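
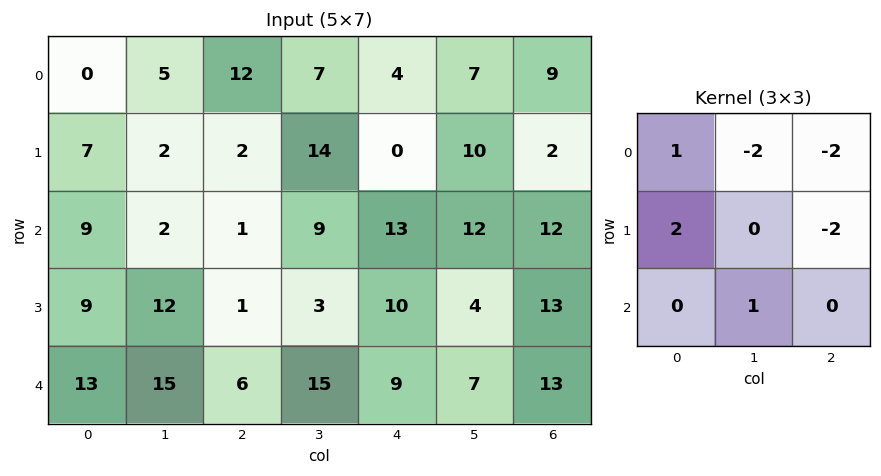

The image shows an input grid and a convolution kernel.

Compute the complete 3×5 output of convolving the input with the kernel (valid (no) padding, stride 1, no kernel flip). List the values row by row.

-22 -56 3 6 -20
27 -43 -47 -2 -18
34 6 -46 -34 -34

Output[0,0]: The receptive field on the input at this output position is [0 5 12 / 7 2 2 / 9 2 1]. Elementwise product with the kernel and sum: 0·1 + 5·-2 + 12·-2 + 7·2 + 2·-2 + 2·1.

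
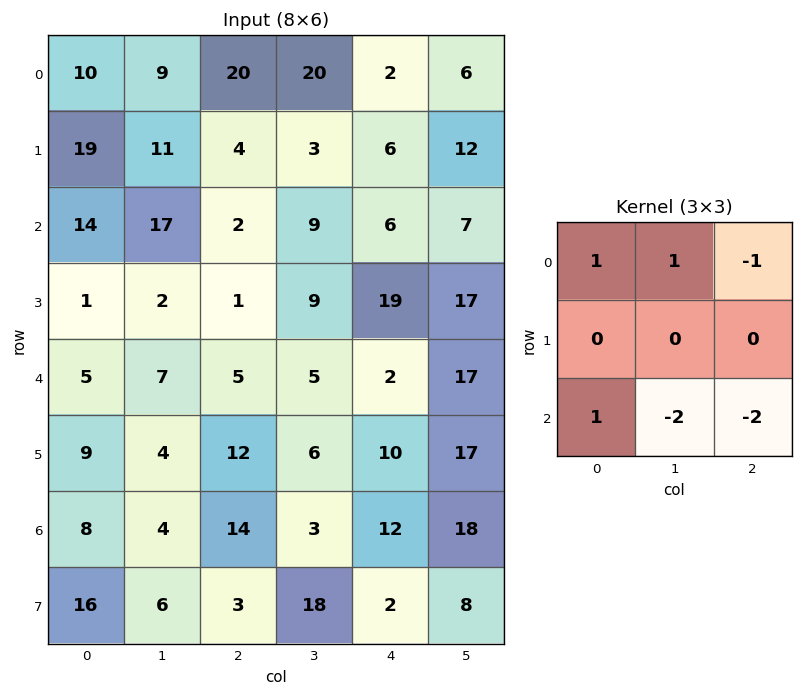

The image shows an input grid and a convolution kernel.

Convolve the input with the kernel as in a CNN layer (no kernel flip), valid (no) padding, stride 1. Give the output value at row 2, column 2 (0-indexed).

-4

The receptive field on the input at this output position is [2 9 6 / 1 9 19 / 5 5 2]. Elementwise product with the kernel and sum: 2·1 + 9·1 + 6·-1 + 5·1 + 5·-2 + 2·-2.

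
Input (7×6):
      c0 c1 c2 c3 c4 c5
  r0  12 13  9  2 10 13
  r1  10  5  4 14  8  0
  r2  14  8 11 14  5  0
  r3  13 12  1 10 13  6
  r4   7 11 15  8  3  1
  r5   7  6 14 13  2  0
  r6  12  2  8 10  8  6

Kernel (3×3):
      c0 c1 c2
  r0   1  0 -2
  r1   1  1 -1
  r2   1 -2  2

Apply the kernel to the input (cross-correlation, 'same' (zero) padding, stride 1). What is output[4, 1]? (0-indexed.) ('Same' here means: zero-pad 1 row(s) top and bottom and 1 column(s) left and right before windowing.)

37

The receptive field on the zero-padded input at this output position is [13 12 1 / 7 11 15 / 7 6 14]. Elementwise product with the kernel and sum: 13·1 + 1·-2 + 7·1 + 11·1 + 15·-1 + 7·1 + 6·-2 + 14·2.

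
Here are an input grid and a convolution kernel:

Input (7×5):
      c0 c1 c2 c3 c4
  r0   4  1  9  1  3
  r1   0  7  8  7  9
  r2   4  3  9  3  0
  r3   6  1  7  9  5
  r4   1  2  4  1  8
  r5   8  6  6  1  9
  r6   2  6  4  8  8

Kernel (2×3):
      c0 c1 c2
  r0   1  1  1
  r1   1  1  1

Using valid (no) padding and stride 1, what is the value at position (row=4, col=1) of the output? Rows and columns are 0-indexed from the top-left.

20

The receptive field on the input at this output position is [2 4 1 / 6 6 1]. Elementwise product with the kernel and sum: 2·1 + 4·1 + 1·1 + 6·1 + 6·1 + 1·1.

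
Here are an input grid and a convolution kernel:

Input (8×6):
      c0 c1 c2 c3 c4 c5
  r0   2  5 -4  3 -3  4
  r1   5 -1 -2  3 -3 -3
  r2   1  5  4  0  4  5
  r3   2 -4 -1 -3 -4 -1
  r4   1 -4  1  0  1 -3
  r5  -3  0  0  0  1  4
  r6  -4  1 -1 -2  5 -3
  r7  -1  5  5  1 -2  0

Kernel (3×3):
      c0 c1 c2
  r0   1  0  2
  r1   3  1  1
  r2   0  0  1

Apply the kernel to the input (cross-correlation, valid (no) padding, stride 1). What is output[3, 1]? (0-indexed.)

The receptive field on the input at this output position is [-4 -1 -3 / -4 1 0 / 0 0 0]. Elementwise product with the kernel and sum: -4·1 + -3·2 + -4·3 + 1·1 + 0·1 + 0·1.

-21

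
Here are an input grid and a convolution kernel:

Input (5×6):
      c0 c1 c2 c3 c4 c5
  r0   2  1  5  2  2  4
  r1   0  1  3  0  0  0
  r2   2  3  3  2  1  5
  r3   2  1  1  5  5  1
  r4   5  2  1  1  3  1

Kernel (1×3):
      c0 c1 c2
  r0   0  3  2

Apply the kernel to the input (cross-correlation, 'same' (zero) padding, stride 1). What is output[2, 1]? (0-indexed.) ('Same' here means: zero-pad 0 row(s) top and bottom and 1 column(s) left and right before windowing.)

15

The receptive field on the zero-padded input at this output position is [2 3 3]. Elementwise product with the kernel and sum: 3·3 + 3·2.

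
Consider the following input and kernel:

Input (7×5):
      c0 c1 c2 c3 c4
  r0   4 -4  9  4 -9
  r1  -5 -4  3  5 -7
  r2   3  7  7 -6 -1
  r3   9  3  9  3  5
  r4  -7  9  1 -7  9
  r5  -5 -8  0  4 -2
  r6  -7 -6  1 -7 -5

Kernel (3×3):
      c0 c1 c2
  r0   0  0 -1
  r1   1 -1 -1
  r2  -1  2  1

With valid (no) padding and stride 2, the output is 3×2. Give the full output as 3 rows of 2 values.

Output[0,0]: The receptive field on the input at this output position is [4 -4 9 / -5 -4 3 / 3 7 7]. Elementwise product with the kernel and sum: 9·-1 + -5·1 + -4·-1 + 3·-1 + 3·-1 + 7·2 + 7·1.

5 -6
16 -4
-2 -31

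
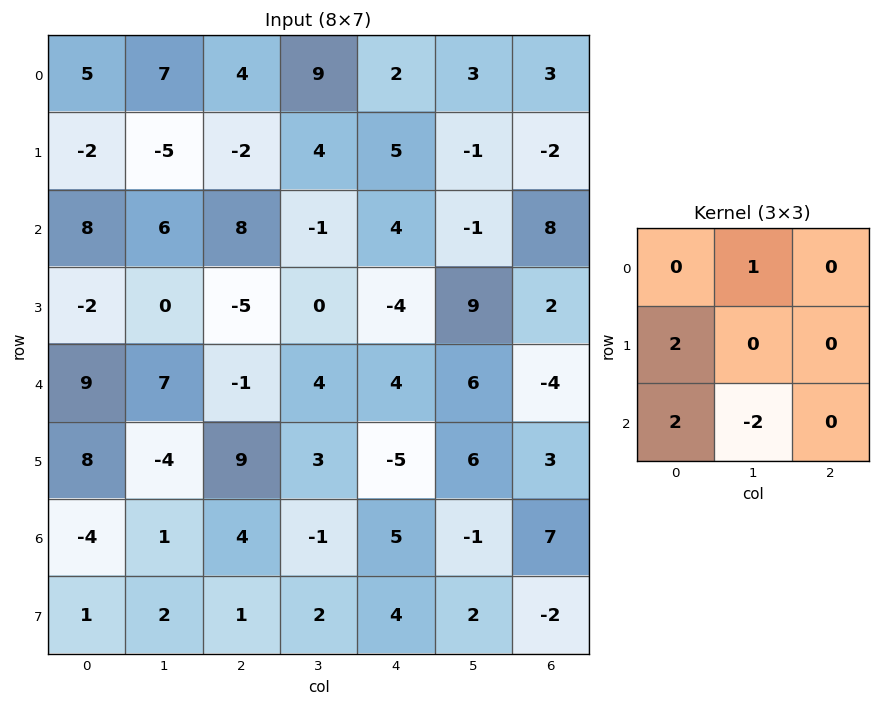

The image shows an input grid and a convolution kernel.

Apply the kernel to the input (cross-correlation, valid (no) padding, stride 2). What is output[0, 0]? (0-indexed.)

7

The receptive field on the input at this output position is [5 7 4 / -2 -5 -2 / 8 6 8]. Elementwise product with the kernel and sum: 7·1 + -2·2 + 8·2 + 6·-2.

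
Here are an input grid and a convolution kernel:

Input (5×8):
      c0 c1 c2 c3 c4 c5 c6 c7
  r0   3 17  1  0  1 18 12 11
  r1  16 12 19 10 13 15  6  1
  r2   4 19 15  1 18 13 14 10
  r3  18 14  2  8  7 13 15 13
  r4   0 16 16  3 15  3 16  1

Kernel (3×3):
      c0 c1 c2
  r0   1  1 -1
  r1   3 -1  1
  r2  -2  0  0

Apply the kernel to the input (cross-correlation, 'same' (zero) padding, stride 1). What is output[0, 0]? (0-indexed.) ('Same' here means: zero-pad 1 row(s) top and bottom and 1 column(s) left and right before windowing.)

The receptive field on the zero-padded input at this output position is [0 0 0 / 0 3 17 / 0 16 12]. Elementwise product with the kernel and sum: 0·1 + 0·1 + 0·-1 + 0·3 + 3·-1 + 17·1 + 0·-2.

14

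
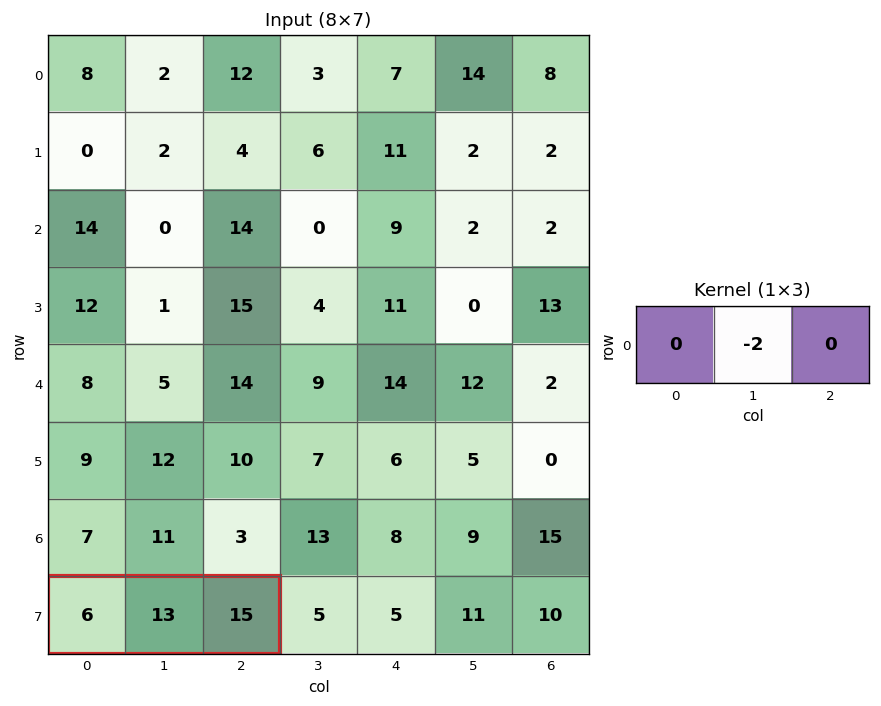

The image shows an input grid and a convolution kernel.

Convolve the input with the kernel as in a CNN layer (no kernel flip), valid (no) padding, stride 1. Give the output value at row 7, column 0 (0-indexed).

The receptive field on the input at this output position is [6 13 15]. Elementwise product with the kernel and sum: 13·-2.

-26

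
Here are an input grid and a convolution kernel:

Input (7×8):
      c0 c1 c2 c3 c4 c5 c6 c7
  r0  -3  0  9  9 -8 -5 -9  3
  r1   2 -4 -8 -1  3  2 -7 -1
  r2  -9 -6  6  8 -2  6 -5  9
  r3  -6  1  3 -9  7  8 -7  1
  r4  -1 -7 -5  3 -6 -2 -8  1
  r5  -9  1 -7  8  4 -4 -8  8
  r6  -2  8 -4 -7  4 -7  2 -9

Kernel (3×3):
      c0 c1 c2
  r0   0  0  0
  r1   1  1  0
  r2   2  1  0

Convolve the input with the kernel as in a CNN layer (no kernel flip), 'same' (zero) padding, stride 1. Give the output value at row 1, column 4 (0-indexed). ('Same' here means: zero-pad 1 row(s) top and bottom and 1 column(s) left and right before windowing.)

16

The receptive field on the zero-padded input at this output position is [9 -8 -5 / -1 3 2 / 8 -2 6]. Elementwise product with the kernel and sum: -1·1 + 3·1 + 8·2 + -2·1.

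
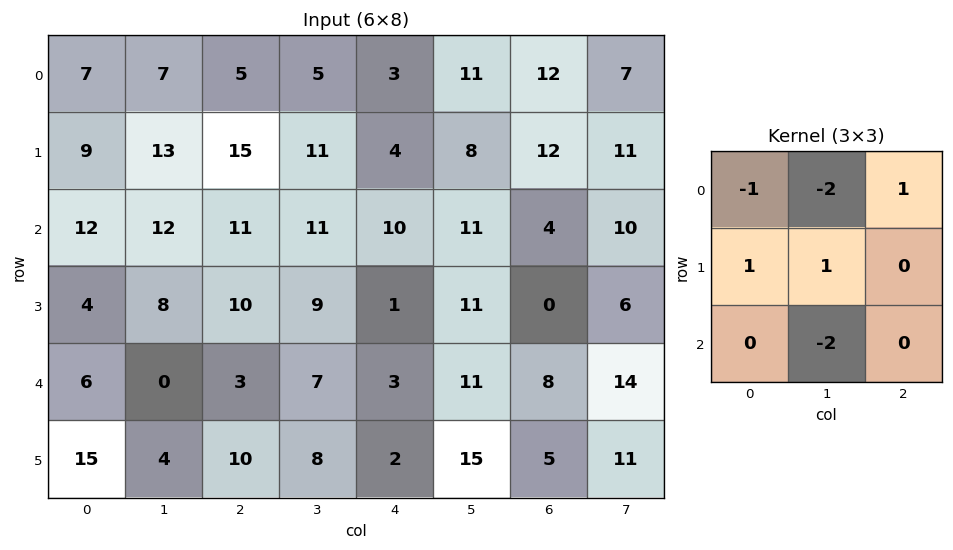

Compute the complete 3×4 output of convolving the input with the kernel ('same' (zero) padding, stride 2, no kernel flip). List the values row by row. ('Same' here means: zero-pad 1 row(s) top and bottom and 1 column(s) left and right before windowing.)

-11 -18 0 -1
-1 -29 8 -6
-24 -36 6 4

Output[0,0]: The receptive field on the zero-padded input at this output position is [0 0 0 / 0 7 7 / 0 9 13]. Elementwise product with the kernel and sum: 0·-1 + 0·-2 + 0·1 + 0·1 + 7·1 + 9·-2.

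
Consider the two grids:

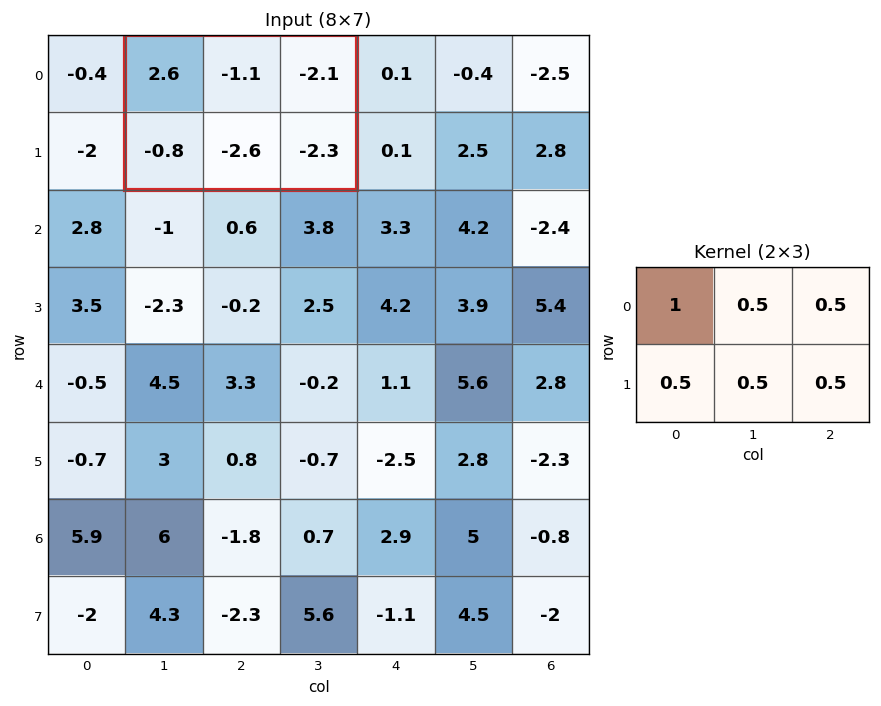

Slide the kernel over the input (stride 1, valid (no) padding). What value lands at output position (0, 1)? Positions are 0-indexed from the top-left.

-1.85

The receptive field on the input at this output position is [2.6 -1.1 -2.1 / -0.8 -2.6 -2.3]. Elementwise product with the kernel and sum: 2.6·1 + -1.1·0.5 + -2.1·0.5 + -0.8·0.5 + -2.6·0.5 + -2.3·0.5.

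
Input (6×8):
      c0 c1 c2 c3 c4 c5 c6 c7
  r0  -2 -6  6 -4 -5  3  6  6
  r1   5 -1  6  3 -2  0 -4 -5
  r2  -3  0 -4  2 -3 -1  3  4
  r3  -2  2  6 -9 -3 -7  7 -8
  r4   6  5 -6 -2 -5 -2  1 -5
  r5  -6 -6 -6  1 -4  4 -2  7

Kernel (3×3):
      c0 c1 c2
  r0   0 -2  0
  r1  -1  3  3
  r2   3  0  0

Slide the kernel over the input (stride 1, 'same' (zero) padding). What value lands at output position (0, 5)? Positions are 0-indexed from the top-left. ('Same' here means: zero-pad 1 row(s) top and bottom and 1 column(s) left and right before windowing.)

The receptive field on the zero-padded input at this output position is [0 0 0 / -5 3 6 / -2 0 -4]. Elementwise product with the kernel and sum: 0·-2 + -5·-1 + 3·3 + 6·3 + -2·3.

26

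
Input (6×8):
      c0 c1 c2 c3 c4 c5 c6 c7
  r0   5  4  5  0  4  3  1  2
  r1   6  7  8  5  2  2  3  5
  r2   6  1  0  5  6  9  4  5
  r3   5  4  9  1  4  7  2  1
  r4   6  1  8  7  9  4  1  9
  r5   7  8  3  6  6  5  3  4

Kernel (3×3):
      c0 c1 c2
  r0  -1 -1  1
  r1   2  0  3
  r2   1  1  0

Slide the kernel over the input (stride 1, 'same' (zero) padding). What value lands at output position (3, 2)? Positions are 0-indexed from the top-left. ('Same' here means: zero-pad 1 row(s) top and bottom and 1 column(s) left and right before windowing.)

The receptive field on the zero-padded input at this output position is [1 0 5 / 4 9 1 / 1 8 7]. Elementwise product with the kernel and sum: 1·-1 + 0·-1 + 5·1 + 4·2 + 1·3 + 1·1 + 8·1.

24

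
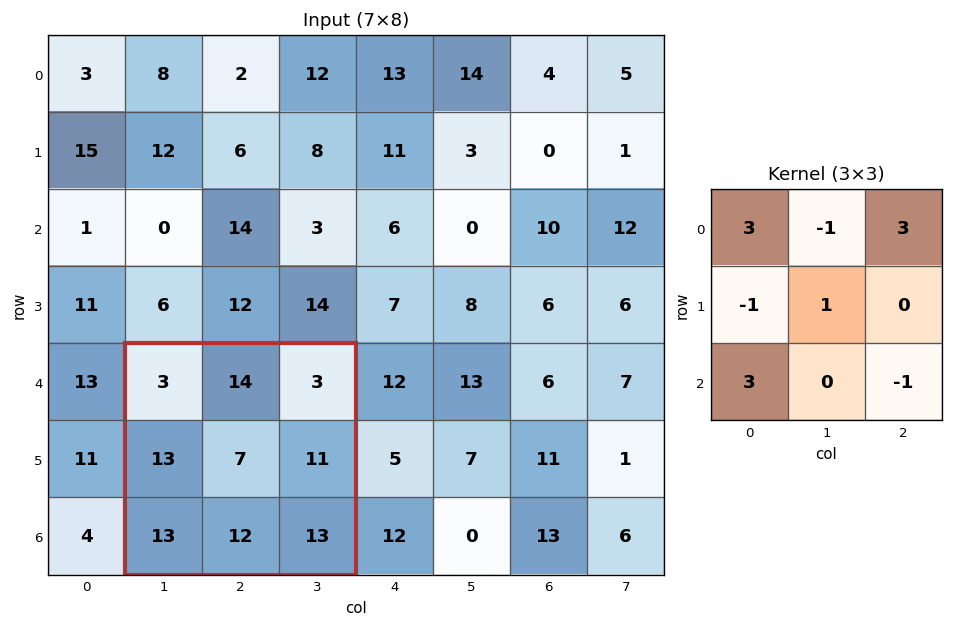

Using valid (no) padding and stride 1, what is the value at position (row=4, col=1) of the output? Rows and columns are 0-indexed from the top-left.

The receptive field on the input at this output position is [3 14 3 / 13 7 11 / 13 12 13]. Elementwise product with the kernel and sum: 3·3 + 14·-1 + 3·3 + 13·-1 + 7·1 + 13·3 + 13·-1.

24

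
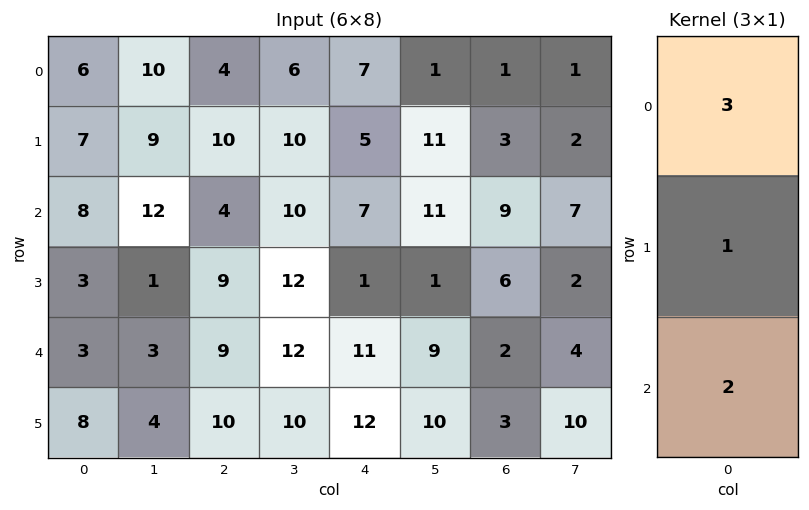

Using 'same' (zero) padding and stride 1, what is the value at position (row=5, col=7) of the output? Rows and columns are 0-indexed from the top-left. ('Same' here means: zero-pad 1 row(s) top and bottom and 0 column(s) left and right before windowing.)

The receptive field on the zero-padded input at this output position is [4 / 10 / 0]. Elementwise product with the kernel and sum: 4·3 + 10·1 + 0·2.

22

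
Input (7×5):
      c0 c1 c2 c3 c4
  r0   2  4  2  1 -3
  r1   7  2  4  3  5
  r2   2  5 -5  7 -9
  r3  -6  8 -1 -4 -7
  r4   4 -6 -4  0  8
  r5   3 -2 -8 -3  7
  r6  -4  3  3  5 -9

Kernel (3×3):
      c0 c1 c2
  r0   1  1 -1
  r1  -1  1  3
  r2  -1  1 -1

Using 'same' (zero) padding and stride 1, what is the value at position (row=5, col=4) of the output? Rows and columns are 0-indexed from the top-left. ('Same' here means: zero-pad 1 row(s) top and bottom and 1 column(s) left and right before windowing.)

4

The receptive field on the zero-padded input at this output position is [0 8 0 / -3 7 0 / 5 -9 0]. Elementwise product with the kernel and sum: 0·1 + 8·1 + 0·-1 + -3·-1 + 7·1 + 0·3 + 5·-1 + -9·1 + 0·-1.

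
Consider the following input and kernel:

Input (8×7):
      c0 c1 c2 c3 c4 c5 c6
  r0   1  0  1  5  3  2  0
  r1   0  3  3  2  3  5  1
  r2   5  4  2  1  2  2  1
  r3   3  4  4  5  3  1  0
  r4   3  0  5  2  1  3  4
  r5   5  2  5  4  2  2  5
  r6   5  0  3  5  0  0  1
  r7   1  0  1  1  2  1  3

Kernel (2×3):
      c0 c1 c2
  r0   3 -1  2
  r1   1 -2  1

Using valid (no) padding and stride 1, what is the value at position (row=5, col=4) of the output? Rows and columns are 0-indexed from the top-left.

The receptive field on the input at this output position is [2 2 5 / 0 0 1]. Elementwise product with the kernel and sum: 2·3 + 2·-1 + 5·2 + 0·1 + 0·-2 + 1·1.

15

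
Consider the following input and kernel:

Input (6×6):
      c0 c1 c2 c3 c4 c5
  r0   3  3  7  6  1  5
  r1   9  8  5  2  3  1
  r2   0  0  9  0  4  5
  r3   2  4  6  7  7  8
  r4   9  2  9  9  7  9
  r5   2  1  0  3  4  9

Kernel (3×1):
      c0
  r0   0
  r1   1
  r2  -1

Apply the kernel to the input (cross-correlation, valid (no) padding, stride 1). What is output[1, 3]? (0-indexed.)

The receptive field on the input at this output position is [2 / 0 / 7]. Elementwise product with the kernel and sum: 0·1 + 7·-1.

-7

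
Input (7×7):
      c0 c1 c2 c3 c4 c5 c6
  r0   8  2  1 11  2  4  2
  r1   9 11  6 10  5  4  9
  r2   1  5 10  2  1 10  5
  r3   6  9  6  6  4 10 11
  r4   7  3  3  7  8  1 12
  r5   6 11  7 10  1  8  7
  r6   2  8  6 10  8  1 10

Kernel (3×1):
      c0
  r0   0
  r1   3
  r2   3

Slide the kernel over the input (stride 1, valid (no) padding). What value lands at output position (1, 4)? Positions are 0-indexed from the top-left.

15

The receptive field on the input at this output position is [5 / 1 / 4]. Elementwise product with the kernel and sum: 1·3 + 4·3.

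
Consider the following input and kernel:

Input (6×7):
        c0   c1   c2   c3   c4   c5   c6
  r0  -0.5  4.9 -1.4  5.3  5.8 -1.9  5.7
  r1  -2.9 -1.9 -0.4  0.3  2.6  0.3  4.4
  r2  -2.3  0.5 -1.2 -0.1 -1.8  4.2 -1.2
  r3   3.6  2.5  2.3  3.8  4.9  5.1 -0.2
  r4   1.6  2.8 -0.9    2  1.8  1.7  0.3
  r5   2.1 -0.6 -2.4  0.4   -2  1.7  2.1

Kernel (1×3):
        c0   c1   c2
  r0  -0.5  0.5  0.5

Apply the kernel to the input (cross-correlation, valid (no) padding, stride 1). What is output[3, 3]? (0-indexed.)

The receptive field on the input at this output position is [3.8 4.9 5.1]. Elementwise product with the kernel and sum: 3.8·-0.5 + 4.9·0.5 + 5.1·0.5.

3.1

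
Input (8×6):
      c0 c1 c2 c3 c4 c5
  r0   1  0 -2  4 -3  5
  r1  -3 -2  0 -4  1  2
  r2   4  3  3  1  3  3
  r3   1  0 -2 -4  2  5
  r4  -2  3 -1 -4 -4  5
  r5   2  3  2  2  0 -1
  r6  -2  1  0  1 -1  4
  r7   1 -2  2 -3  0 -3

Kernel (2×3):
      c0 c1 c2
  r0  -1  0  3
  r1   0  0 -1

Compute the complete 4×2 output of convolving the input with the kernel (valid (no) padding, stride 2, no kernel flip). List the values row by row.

Output[0,0]: The receptive field on the input at this output position is [1 0 -2 / -3 -2 0]. Elementwise product with the kernel and sum: 1·-1 + -2·3 + 0·-1.
Output[0,1]: The receptive field on the input at this output position is [-2 4 -3 / 0 -4 1]. Elementwise product with the kernel and sum: -2·-1 + -3·3 + 1·-1.

-7 -8
7 4
-3 -11
0 -3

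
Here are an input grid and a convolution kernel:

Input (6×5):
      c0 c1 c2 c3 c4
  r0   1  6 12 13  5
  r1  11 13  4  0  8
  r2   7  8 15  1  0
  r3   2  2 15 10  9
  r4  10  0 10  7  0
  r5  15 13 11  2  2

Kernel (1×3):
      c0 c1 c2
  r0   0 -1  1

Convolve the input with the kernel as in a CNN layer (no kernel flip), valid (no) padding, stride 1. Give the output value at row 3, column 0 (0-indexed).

13

The receptive field on the input at this output position is [2 2 15]. Elementwise product with the kernel and sum: 2·-1 + 15·1.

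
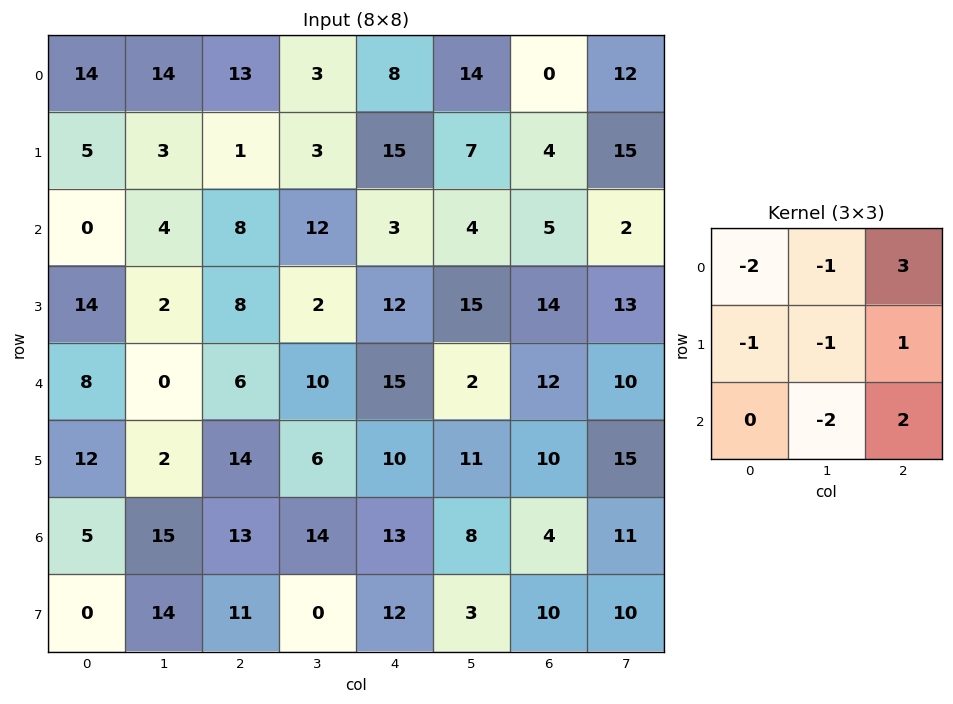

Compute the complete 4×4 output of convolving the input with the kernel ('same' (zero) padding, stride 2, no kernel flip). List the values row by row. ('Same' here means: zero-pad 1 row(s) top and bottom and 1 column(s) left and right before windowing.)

-4 -20 -13 20
-16 -10 -5 18
-36 -18 8 1
32 -36 -26 12

Output[0,0]: The receptive field on the zero-padded input at this output position is [0 0 0 / 0 14 14 / 0 5 3]. Elementwise product with the kernel and sum: 0·-2 + 0·-1 + 0·3 + 0·-1 + 14·-1 + 14·1 + 5·-2 + 3·2.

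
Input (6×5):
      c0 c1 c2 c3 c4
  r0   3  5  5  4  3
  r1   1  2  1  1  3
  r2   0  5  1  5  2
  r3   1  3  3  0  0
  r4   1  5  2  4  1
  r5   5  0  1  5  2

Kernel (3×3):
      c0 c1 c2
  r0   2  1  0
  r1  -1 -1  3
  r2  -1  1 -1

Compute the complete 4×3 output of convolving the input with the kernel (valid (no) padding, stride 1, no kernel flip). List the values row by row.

15 6 23
1 14 0
12 -2 5
-1 10 5

Output[0,0]: The receptive field on the input at this output position is [3 5 5 / 1 2 1 / 0 5 1]. Elementwise product with the kernel and sum: 3·2 + 5·1 + 1·-1 + 2·-1 + 1·3 + 0·-1 + 5·1 + 1·-1.
Output[0,1]: The receptive field on the input at this output position is [5 5 4 / 2 1 1 / 5 1 5]. Elementwise product with the kernel and sum: 5·2 + 5·1 + 2·-1 + 1·-1 + 1·3 + 5·-1 + 1·1 + 5·-1.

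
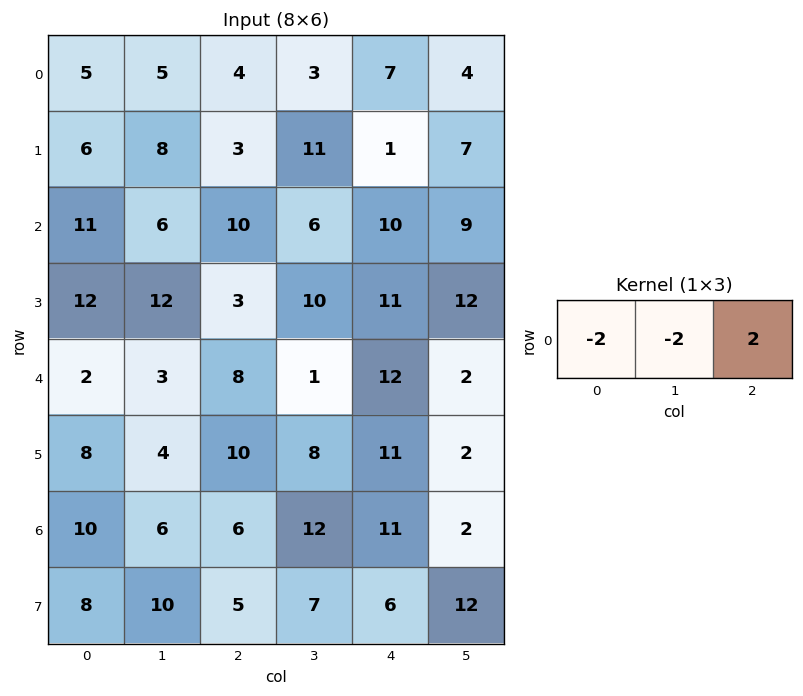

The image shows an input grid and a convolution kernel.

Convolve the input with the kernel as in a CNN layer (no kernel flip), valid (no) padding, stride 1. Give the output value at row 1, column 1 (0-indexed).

0

The receptive field on the input at this output position is [8 3 11]. Elementwise product with the kernel and sum: 8·-2 + 3·-2 + 11·2.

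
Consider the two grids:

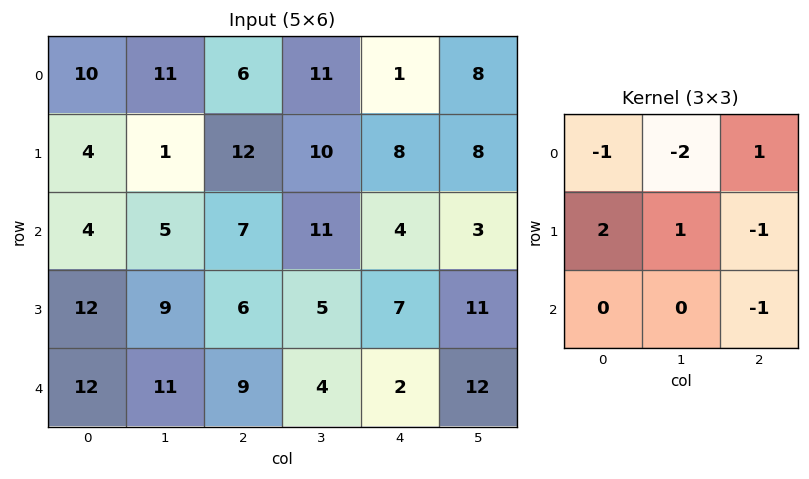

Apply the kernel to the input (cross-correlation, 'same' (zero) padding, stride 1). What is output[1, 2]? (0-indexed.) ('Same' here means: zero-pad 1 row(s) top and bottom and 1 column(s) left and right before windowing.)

-19

The receptive field on the zero-padded input at this output position is [11 6 11 / 1 12 10 / 5 7 11]. Elementwise product with the kernel and sum: 11·-1 + 6·-2 + 11·1 + 1·2 + 12·1 + 10·-1 + 11·-1.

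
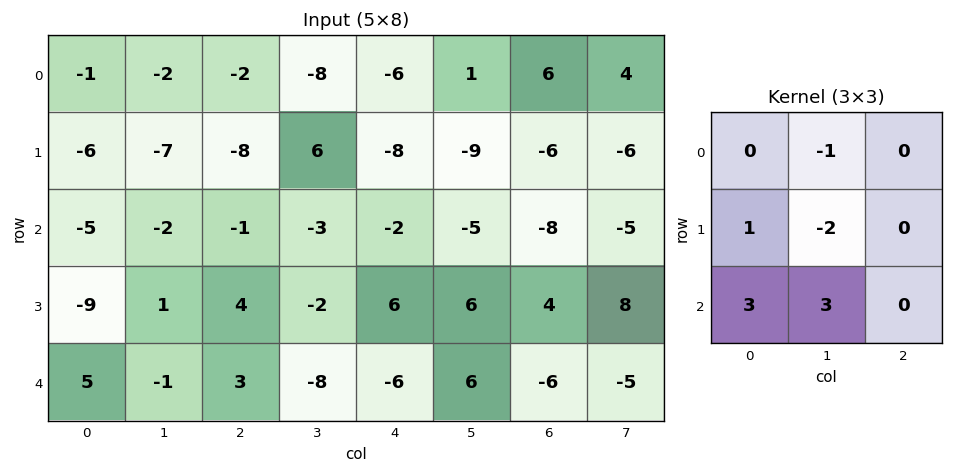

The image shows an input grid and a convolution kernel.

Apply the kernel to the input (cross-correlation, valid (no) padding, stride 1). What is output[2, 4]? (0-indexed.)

The receptive field on the input at this output position is [-2 -5 -8 / 6 6 4 / -6 6 -6]. Elementwise product with the kernel and sum: -5·-1 + 6·1 + 6·-2 + -6·3 + 6·3.

-1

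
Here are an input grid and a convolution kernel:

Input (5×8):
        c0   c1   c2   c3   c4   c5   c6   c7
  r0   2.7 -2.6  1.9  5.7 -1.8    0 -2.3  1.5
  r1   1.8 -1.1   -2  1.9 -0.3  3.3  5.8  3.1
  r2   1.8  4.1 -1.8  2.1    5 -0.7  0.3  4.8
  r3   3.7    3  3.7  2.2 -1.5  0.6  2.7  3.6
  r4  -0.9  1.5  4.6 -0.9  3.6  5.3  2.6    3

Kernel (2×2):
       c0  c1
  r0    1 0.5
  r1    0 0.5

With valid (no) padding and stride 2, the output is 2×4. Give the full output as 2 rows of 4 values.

Output[0,0]: The receptive field on the input at this output position is [2.7 -2.6 / 1.8 -1.1]. Elementwise product with the kernel and sum: 2.7·1 + -2.6·0.5 + -1.1·0.5.

0.85 5.7 -0.15 0
5.35 0.35 4.95 4.5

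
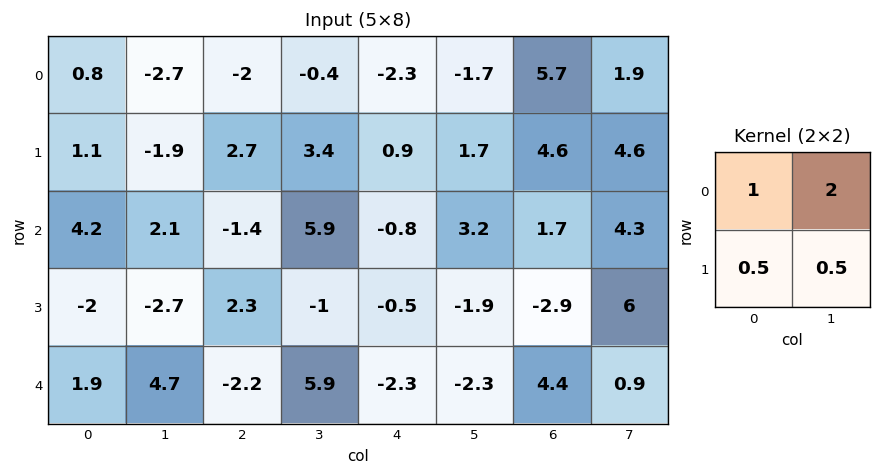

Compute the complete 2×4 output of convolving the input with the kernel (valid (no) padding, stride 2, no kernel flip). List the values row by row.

-5 0.25 -4.4 14.1
6.05 11.05 4.4 11.85

Output[0,0]: The receptive field on the input at this output position is [0.8 -2.7 / 1.1 -1.9]. Elementwise product with the kernel and sum: 0.8·1 + -2.7·2 + 1.1·0.5 + -1.9·0.5.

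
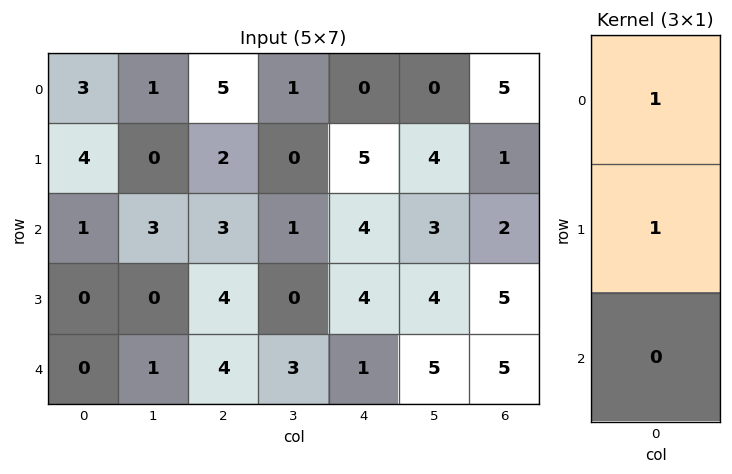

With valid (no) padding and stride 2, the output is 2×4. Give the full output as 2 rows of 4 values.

Output[0,0]: The receptive field on the input at this output position is [3 / 4 / 1]. Elementwise product with the kernel and sum: 3·1 + 4·1.

7 7 5 6
1 7 8 7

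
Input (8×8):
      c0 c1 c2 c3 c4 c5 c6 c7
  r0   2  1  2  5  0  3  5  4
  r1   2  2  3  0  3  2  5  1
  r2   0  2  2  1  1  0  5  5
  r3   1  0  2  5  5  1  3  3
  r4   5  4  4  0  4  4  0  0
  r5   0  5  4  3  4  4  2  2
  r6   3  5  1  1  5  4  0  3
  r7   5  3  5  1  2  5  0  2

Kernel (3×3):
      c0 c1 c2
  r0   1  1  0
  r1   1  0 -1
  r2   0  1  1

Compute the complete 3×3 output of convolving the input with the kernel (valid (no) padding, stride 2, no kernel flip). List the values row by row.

6 9 6
9 4 7
11 10 14

Output[0,0]: The receptive field on the input at this output position is [2 1 2 / 2 2 3 / 0 2 2]. Elementwise product with the kernel and sum: 2·1 + 1·1 + 2·1 + 3·-1 + 2·1 + 2·1.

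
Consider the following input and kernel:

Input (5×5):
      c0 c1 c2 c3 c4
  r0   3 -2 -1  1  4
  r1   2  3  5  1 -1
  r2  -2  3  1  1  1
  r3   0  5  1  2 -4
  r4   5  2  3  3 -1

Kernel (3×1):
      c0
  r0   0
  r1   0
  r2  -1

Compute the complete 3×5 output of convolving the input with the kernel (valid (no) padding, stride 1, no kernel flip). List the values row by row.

Output[0,0]: The receptive field on the input at this output position is [3 / 2 / -2]. Elementwise product with the kernel and sum: -2·-1.
Output[0,1]: The receptive field on the input at this output position is [-2 / 3 / 3]. Elementwise product with the kernel and sum: 3·-1.

2 -3 -1 -1 -1
0 -5 -1 -2 4
-5 -2 -3 -3 1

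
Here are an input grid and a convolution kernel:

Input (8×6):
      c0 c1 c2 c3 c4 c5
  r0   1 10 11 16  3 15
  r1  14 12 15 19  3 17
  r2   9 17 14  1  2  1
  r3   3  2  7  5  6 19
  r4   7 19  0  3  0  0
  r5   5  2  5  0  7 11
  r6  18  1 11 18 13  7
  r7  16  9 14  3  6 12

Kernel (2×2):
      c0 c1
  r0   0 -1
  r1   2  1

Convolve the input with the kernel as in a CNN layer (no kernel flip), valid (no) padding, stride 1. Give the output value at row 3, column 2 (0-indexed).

-2

The receptive field on the input at this output position is [7 5 / 0 3]. Elementwise product with the kernel and sum: 5·-1 + 0·2 + 3·1.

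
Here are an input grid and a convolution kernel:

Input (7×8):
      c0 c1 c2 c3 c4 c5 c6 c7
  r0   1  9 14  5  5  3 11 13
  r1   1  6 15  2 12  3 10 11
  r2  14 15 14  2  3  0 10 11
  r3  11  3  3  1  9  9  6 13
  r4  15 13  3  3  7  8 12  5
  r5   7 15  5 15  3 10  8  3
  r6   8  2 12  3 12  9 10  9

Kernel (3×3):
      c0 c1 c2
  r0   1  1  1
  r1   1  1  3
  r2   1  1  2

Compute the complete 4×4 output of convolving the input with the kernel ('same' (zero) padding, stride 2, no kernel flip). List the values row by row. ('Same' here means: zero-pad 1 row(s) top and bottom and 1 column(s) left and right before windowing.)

41 63 39 88
83 66 50 108
105 82 91 87
36 58 70 67

Output[0,0]: The receptive field on the zero-padded input at this output position is [0 0 0 / 0 1 9 / 0 1 6]. Elementwise product with the kernel and sum: 0·1 + 0·1 + 0·1 + 0·1 + 1·1 + 9·3 + 0·1 + 1·1 + 6·2.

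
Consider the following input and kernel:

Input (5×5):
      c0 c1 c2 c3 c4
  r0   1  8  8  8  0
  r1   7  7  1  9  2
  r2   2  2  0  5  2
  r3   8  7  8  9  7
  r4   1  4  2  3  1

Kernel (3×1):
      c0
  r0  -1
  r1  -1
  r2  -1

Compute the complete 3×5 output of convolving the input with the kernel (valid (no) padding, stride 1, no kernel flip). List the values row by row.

-10 -17 -9 -22 -4
-17 -16 -9 -23 -11
-11 -13 -10 -17 -10

Output[0,0]: The receptive field on the input at this output position is [1 / 7 / 2]. Elementwise product with the kernel and sum: 1·-1 + 7·-1 + 2·-1.
Output[0,1]: The receptive field on the input at this output position is [8 / 7 / 2]. Elementwise product with the kernel and sum: 8·-1 + 7·-1 + 2·-1.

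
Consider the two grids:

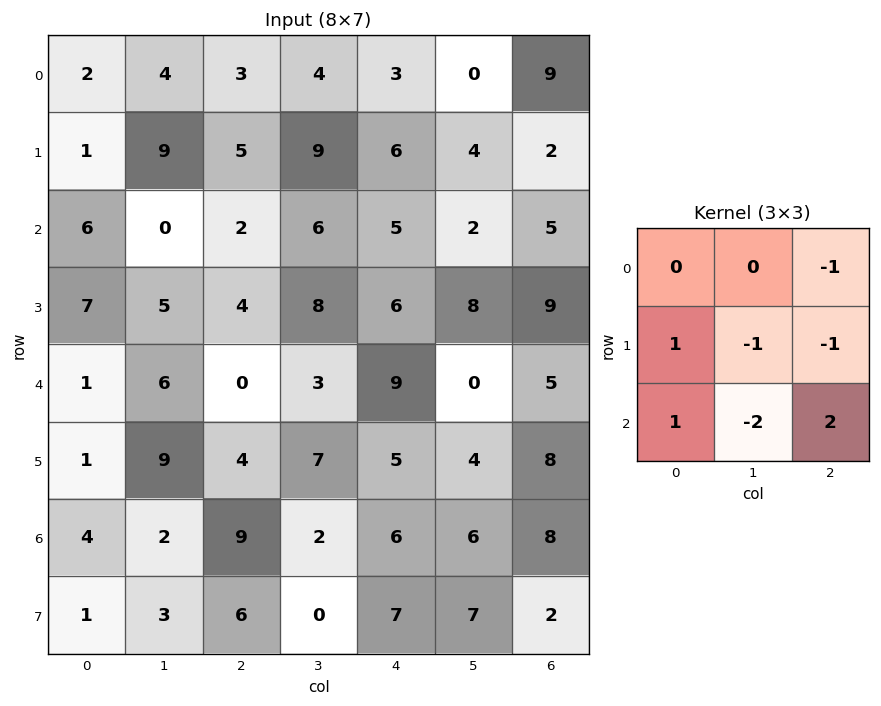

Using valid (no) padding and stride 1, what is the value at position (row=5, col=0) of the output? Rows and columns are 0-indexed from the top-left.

The receptive field on the input at this output position is [1 9 4 / 4 2 9 / 1 3 6]. Elementwise product with the kernel and sum: 4·-1 + 4·1 + 2·-1 + 9·-1 + 1·1 + 3·-2 + 6·2.

-4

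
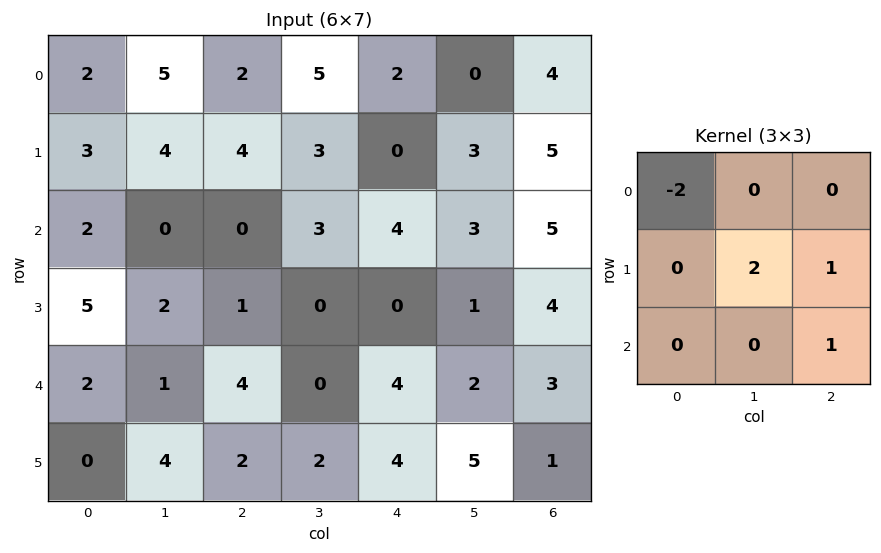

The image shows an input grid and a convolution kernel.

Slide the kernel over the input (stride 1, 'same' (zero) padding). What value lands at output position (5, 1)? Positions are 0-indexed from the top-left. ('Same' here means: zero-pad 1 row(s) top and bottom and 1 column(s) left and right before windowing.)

6

The receptive field on the zero-padded input at this output position is [2 1 4 / 0 4 2 / 0 0 0]. Elementwise product with the kernel and sum: 2·-2 + 4·2 + 2·1 + 0·1.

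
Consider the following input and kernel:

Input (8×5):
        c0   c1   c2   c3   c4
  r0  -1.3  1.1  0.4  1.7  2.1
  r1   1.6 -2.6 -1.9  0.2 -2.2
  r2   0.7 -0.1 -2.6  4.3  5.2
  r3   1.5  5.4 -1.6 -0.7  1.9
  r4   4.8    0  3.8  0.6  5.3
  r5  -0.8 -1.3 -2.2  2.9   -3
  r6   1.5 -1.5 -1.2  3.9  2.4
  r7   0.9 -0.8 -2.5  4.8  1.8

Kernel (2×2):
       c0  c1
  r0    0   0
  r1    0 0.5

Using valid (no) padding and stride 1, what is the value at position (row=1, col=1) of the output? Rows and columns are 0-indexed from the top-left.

-1.3

The receptive field on the input at this output position is [-2.6 -1.9 / -0.1 -2.6]. Elementwise product with the kernel and sum: -2.6·0.5.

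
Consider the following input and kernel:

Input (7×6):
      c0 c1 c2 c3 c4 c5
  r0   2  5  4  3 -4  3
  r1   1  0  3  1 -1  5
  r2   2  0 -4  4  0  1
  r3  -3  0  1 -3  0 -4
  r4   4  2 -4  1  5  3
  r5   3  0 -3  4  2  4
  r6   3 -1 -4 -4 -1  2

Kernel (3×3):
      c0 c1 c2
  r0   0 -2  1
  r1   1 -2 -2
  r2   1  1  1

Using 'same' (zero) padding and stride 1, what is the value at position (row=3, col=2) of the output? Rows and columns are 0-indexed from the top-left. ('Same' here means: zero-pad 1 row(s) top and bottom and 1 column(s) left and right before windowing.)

15

The receptive field on the zero-padded input at this output position is [0 -4 4 / 0 1 -3 / 2 -4 1]. Elementwise product with the kernel and sum: -4·-2 + 4·1 + 0·1 + 1·-2 + -3·-2 + 2·1 + -4·1 + 1·1.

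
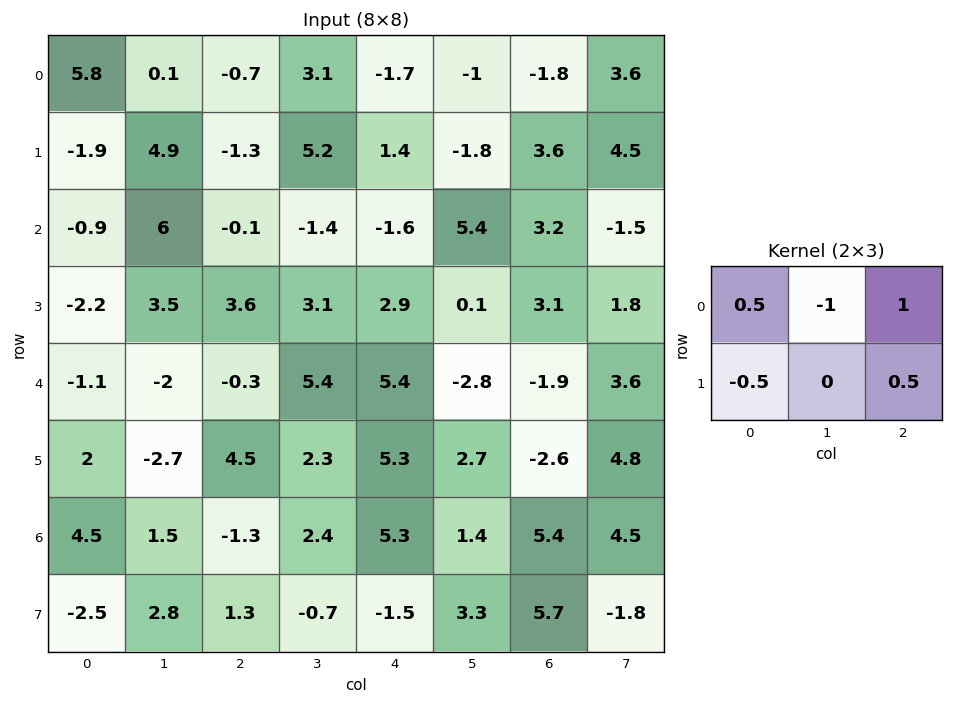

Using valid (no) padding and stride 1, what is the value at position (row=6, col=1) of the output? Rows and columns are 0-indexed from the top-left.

The receptive field on the input at this output position is [1.5 -1.3 2.4 / 2.8 1.3 -0.7]. Elementwise product with the kernel and sum: 1.5·0.5 + -1.3·-1 + 2.4·1 + 2.8·-0.5 + -0.7·0.5.

2.7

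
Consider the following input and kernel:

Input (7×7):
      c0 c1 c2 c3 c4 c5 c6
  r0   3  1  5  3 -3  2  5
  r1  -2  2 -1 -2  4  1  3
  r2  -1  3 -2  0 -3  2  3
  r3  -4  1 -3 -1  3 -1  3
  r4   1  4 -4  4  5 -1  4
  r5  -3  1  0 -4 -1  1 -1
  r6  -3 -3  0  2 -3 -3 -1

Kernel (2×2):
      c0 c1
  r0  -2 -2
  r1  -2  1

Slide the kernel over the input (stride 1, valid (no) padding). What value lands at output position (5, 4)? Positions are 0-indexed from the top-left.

The receptive field on the input at this output position is [-1 1 / -3 -3]. Elementwise product with the kernel and sum: -1·-2 + 1·-2 + -3·-2 + -3·1.

3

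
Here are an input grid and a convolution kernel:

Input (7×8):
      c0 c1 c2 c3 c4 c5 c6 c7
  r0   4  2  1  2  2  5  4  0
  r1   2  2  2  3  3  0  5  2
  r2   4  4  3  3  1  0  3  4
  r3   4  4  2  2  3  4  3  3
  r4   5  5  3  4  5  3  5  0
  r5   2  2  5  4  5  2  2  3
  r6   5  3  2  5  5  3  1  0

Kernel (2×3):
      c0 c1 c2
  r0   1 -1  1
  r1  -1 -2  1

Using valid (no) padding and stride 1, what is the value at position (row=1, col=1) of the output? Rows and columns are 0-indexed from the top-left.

-4

The receptive field on the input at this output position is [2 2 3 / 4 3 3]. Elementwise product with the kernel and sum: 2·1 + 2·-1 + 3·1 + 4·-1 + 3·-2 + 3·1.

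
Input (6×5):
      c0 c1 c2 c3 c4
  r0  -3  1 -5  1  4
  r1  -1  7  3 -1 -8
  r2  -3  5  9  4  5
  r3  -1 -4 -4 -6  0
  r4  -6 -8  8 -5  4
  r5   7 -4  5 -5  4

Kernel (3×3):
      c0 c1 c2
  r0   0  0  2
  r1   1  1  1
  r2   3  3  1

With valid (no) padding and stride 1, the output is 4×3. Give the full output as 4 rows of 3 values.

14 57 46
-2 -14 -28
-25 -11 13
0 -19 11

Output[0,0]: The receptive field on the input at this output position is [-3 1 -5 / -1 7 3 / -3 5 9]. Elementwise product with the kernel and sum: -5·2 + -1·1 + 7·1 + 3·1 + -3·3 + 5·3 + 9·1.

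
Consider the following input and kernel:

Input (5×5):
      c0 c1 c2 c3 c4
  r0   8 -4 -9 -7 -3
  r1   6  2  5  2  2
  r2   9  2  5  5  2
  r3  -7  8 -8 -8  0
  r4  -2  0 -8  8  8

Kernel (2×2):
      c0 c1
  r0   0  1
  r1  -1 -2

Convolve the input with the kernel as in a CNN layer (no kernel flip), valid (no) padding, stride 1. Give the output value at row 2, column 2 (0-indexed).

29

The receptive field on the input at this output position is [5 5 / -8 -8]. Elementwise product with the kernel and sum: 5·1 + -8·-1 + -8·-2.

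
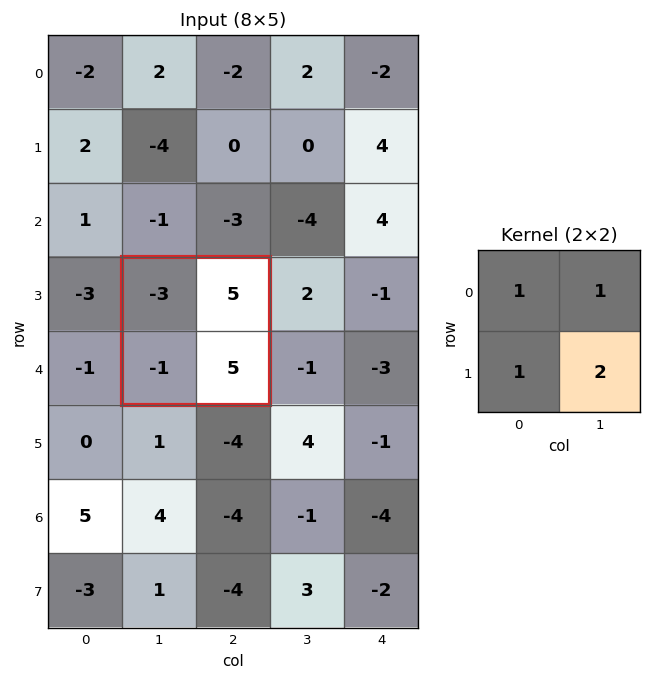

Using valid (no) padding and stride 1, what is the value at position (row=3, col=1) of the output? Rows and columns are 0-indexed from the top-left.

The receptive field on the input at this output position is [-3 5 / -1 5]. Elementwise product with the kernel and sum: -3·1 + 5·1 + -1·1 + 5·2.

11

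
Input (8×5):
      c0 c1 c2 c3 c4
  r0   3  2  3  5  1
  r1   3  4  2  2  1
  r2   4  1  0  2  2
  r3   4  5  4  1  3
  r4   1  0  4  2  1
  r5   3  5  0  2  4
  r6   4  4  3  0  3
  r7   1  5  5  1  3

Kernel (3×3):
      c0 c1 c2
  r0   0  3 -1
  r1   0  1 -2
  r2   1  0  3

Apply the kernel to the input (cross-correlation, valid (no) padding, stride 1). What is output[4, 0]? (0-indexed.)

The receptive field on the input at this output position is [1 0 4 / 3 5 0 / 4 4 3]. Elementwise product with the kernel and sum: 0·3 + 4·-1 + 5·1 + 0·-2 + 4·1 + 3·3.

14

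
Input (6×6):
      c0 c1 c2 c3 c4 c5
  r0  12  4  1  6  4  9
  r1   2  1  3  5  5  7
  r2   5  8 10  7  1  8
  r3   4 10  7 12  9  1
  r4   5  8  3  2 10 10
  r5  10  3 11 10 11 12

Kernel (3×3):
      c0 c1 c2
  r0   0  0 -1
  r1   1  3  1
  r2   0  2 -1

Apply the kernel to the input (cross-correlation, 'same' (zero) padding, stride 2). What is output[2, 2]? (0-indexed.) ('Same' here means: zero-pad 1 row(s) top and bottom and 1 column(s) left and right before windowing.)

51

The receptive field on the zero-padded input at this output position is [12 9 1 / 2 10 10 / 10 11 12]. Elementwise product with the kernel and sum: 1·-1 + 2·1 + 10·3 + 10·1 + 11·2 + 12·-1.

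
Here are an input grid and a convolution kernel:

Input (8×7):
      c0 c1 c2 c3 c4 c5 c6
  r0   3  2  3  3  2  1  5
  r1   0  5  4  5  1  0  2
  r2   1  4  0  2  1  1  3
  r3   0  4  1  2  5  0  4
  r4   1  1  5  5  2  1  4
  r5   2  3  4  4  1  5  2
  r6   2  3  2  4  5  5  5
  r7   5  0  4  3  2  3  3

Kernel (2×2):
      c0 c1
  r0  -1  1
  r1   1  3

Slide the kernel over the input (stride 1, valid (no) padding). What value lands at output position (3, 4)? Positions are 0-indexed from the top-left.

0

The receptive field on the input at this output position is [5 0 / 2 1]. Elementwise product with the kernel and sum: 5·-1 + 0·1 + 2·1 + 1·3.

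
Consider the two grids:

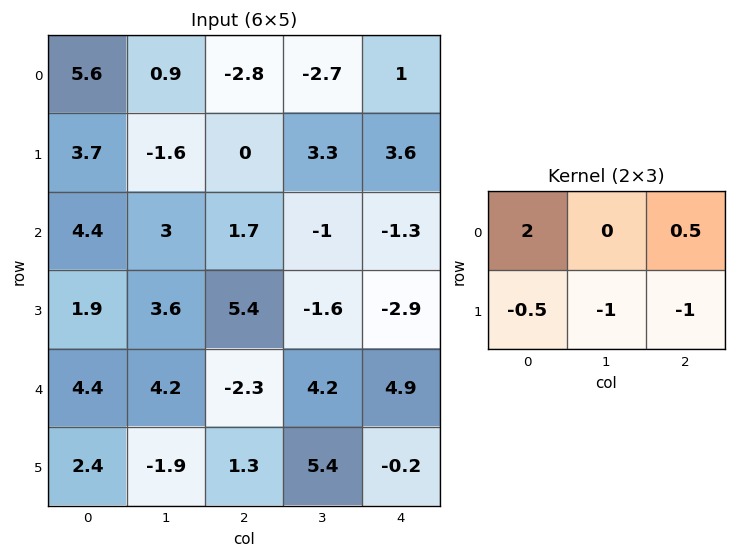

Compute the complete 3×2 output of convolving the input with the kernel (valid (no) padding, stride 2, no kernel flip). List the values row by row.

9.55 -12
-0.3 4.55
7.05 -8

Output[0,0]: The receptive field on the input at this output position is [5.6 0.9 -2.8 / 3.7 -1.6 0]. Elementwise product with the kernel and sum: 5.6·2 + -2.8·0.5 + 3.7·-0.5 + -1.6·-1 + 0·-1.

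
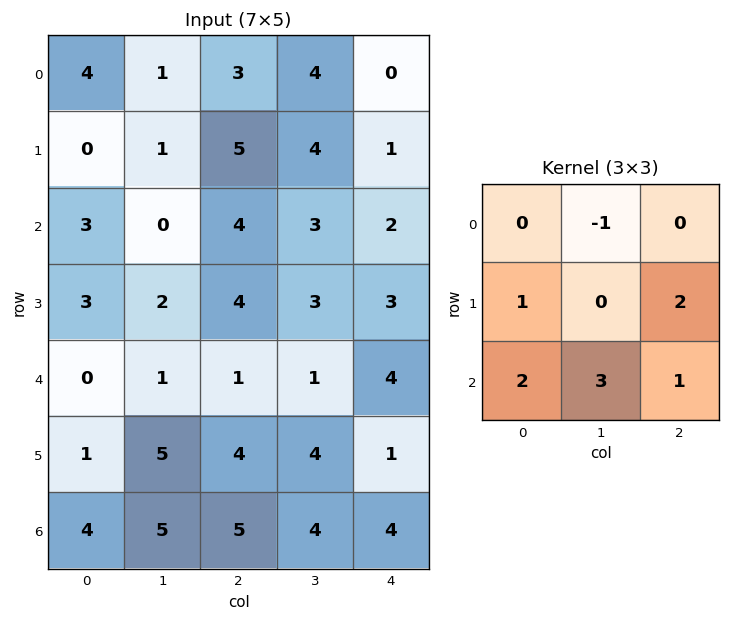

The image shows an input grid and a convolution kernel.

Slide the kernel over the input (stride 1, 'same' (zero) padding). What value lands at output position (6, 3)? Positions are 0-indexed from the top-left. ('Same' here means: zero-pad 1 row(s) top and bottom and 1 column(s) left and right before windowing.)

The receptive field on the zero-padded input at this output position is [4 4 1 / 5 4 4 / 0 0 0]. Elementwise product with the kernel and sum: 4·-1 + 5·1 + 4·2 + 0·2 + 0·3 + 0·1.

9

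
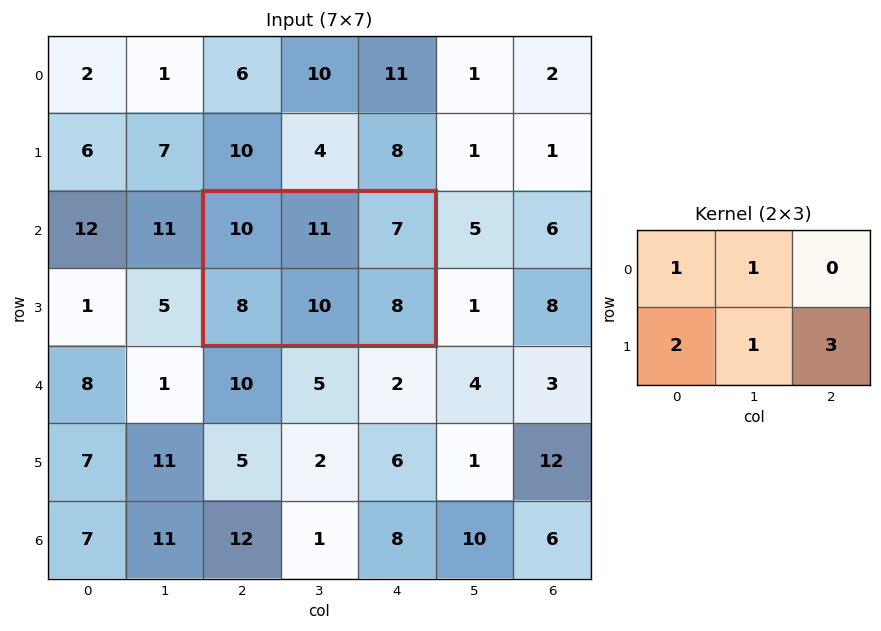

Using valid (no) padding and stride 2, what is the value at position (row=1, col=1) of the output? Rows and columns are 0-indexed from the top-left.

71

The receptive field on the input at this output position is [10 11 7 / 8 10 8]. Elementwise product with the kernel and sum: 10·1 + 11·1 + 8·2 + 10·1 + 8·3.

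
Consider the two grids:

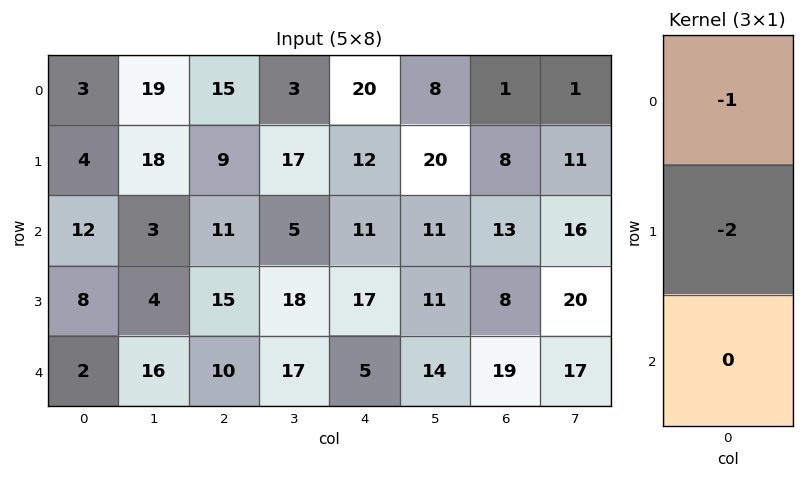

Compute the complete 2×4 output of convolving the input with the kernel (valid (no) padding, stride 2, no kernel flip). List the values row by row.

Output[0,0]: The receptive field on the input at this output position is [3 / 4 / 12]. Elementwise product with the kernel and sum: 3·-1 + 4·-2.

-11 -33 -44 -17
-28 -41 -45 -29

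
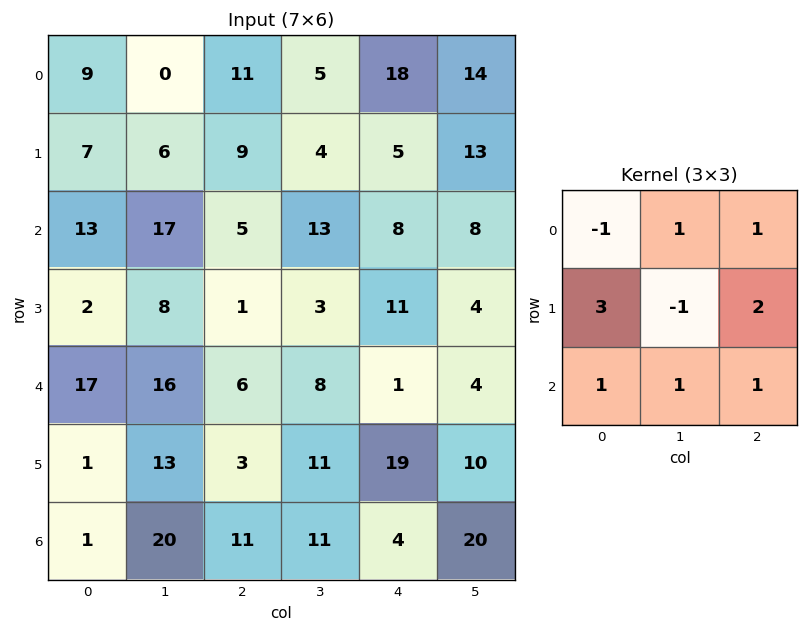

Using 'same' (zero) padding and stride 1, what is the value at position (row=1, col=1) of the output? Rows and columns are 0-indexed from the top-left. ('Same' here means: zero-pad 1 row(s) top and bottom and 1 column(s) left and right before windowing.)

70

The receptive field on the zero-padded input at this output position is [9 0 11 / 7 6 9 / 13 17 5]. Elementwise product with the kernel and sum: 9·-1 + 0·1 + 11·1 + 7·3 + 6·-1 + 9·2 + 13·1 + 17·1 + 5·1.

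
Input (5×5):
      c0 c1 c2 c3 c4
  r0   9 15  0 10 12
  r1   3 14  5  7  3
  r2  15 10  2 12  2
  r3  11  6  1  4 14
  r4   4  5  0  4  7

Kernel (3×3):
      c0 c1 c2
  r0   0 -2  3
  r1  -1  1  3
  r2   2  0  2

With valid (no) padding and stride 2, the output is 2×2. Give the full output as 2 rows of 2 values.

Output[0,0]: The receptive field on the input at this output position is [9 15 0 / 3 14 5 / 15 10 2]. Elementwise product with the kernel and sum: 15·-2 + 0·3 + 3·-1 + 14·1 + 5·3 + 15·2 + 2·2.
Output[0,1]: The receptive field on the input at this output position is [0 10 12 / 5 7 3 / 2 12 2]. Elementwise product with the kernel and sum: 10·-2 + 12·3 + 5·-1 + 7·1 + 3·3 + 2·2 + 2·2.

30 35
-8 41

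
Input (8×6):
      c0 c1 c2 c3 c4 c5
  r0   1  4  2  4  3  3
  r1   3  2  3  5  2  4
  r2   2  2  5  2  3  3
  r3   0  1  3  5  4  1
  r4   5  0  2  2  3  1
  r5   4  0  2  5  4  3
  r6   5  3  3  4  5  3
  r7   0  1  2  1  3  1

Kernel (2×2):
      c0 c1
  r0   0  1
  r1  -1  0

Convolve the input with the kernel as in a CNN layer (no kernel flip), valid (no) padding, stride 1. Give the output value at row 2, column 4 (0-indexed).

-1

The receptive field on the input at this output position is [3 3 / 4 1]. Elementwise product with the kernel and sum: 3·1 + 4·-1.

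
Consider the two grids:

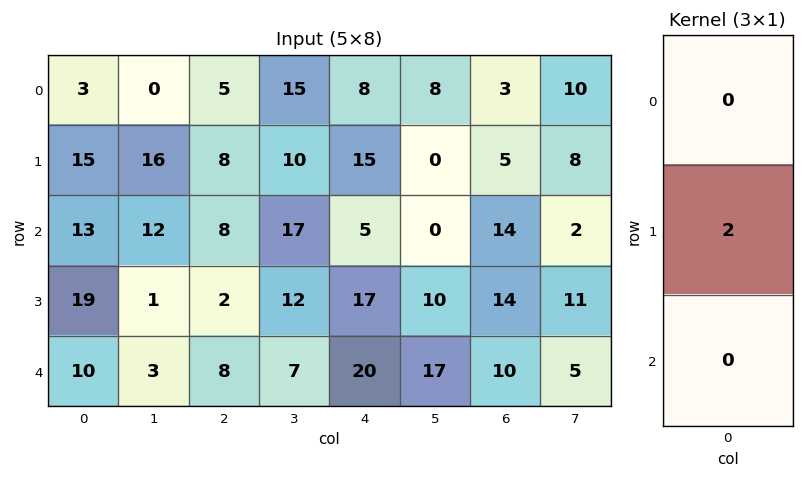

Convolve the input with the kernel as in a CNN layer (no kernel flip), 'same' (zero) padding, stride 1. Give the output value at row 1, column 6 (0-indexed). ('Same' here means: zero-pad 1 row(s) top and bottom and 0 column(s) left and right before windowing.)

10

The receptive field on the zero-padded input at this output position is [3 / 5 / 14]. Elementwise product with the kernel and sum: 5·2.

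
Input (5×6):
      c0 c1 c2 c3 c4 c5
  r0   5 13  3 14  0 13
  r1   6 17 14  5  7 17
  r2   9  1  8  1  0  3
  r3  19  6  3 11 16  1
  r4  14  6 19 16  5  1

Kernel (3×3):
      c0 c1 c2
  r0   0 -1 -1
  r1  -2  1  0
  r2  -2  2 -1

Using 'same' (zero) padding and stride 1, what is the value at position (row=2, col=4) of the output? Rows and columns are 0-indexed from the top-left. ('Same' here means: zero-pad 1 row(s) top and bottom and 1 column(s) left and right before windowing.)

-17

The receptive field on the zero-padded input at this output position is [5 7 17 / 1 0 3 / 11 16 1]. Elementwise product with the kernel and sum: 7·-1 + 17·-1 + 1·-2 + 0·1 + 11·-2 + 16·2 + 1·-1.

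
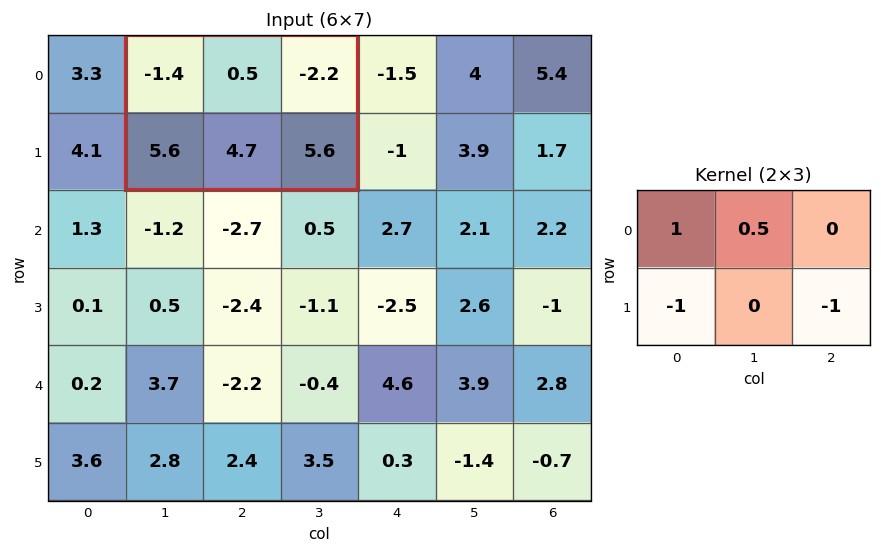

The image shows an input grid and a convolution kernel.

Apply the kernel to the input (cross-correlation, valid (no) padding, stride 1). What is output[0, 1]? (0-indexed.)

-12.35

The receptive field on the input at this output position is [-1.4 0.5 -2.2 / 5.6 4.7 5.6]. Elementwise product with the kernel and sum: -1.4·1 + 0.5·0.5 + 5.6·-1 + 5.6·-1.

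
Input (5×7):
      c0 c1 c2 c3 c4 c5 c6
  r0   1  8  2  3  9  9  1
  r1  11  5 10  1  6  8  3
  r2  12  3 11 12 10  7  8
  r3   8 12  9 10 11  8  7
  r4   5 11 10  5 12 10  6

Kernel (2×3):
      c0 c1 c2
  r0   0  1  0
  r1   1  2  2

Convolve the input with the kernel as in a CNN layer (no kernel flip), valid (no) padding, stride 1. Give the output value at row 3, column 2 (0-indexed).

The receptive field on the input at this output position is [9 10 11 / 10 5 12]. Elementwise product with the kernel and sum: 10·1 + 10·1 + 5·2 + 12·2.

54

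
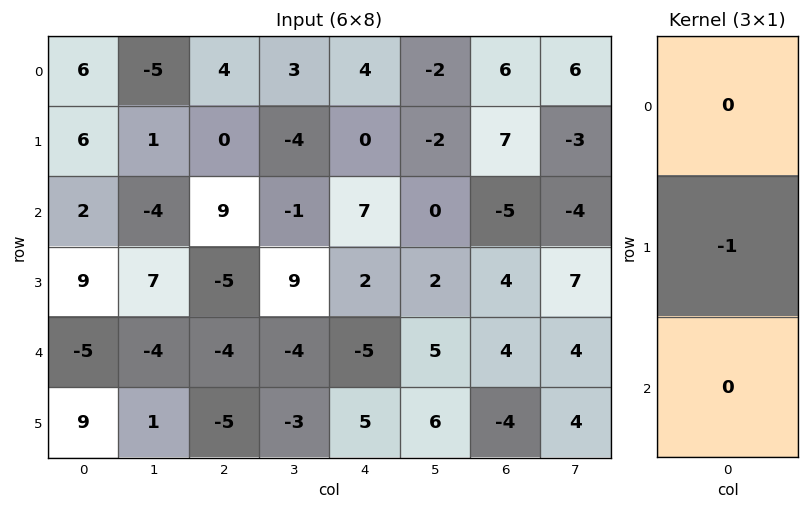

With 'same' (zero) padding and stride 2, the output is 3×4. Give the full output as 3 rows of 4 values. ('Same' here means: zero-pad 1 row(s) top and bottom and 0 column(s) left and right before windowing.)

Output[0,0]: The receptive field on the zero-padded input at this output position is [0 / 6 / 6]. Elementwise product with the kernel and sum: 6·-1.
Output[0,1]: The receptive field on the zero-padded input at this output position is [0 / 4 / 0]. Elementwise product with the kernel and sum: 4·-1.

-6 -4 -4 -6
-2 -9 -7 5
5 4 5 -4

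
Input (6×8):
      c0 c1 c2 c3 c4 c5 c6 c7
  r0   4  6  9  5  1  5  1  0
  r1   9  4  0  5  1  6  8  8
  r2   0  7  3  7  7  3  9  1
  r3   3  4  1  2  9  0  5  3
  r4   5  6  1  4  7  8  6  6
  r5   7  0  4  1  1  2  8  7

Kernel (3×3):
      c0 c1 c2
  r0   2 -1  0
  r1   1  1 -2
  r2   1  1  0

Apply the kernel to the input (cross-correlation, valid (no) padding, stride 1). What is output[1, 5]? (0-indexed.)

19

The receptive field on the input at this output position is [6 8 8 / 3 9 1 / 0 5 3]. Elementwise product with the kernel and sum: 6·2 + 8·-1 + 3·1 + 9·1 + 1·-2 + 0·1 + 5·1.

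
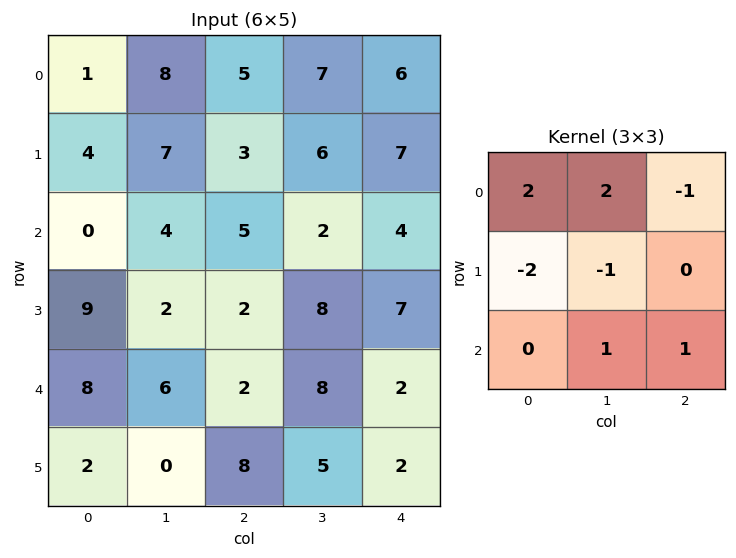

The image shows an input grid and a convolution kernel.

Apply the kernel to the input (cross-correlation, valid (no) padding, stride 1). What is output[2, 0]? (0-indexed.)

The receptive field on the input at this output position is [0 4 5 / 9 2 2 / 8 6 2]. Elementwise product with the kernel and sum: 0·2 + 4·2 + 5·-1 + 9·-2 + 2·-1 + 6·1 + 2·1.

-9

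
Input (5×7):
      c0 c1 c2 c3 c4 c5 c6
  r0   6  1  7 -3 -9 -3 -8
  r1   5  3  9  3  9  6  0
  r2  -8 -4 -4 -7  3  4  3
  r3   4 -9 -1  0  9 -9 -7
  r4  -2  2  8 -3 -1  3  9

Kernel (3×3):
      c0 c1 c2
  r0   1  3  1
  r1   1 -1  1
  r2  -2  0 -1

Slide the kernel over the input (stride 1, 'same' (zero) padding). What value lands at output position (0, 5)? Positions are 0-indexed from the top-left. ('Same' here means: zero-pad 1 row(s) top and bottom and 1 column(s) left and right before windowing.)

The receptive field on the zero-padded input at this output position is [0 0 0 / -9 -3 -8 / 9 6 0]. Elementwise product with the kernel and sum: 0·1 + 0·3 + 0·1 + -9·1 + -3·-1 + -8·1 + 9·-2 + 0·-1.

-32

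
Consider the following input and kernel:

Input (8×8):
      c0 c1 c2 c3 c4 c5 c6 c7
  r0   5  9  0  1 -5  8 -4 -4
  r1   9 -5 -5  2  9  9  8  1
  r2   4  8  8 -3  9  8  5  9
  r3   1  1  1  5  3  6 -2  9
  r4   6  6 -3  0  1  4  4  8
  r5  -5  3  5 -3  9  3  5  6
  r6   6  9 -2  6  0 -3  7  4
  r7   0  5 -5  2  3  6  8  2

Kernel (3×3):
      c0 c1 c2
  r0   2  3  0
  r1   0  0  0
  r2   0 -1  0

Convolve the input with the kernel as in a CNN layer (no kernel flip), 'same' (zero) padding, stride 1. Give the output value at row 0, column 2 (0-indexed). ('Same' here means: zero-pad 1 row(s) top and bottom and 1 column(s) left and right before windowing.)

The receptive field on the zero-padded input at this output position is [0 0 0 / 9 0 1 / -5 -5 2]. Elementwise product with the kernel and sum: 0·2 + 0·3 + -5·-1.

5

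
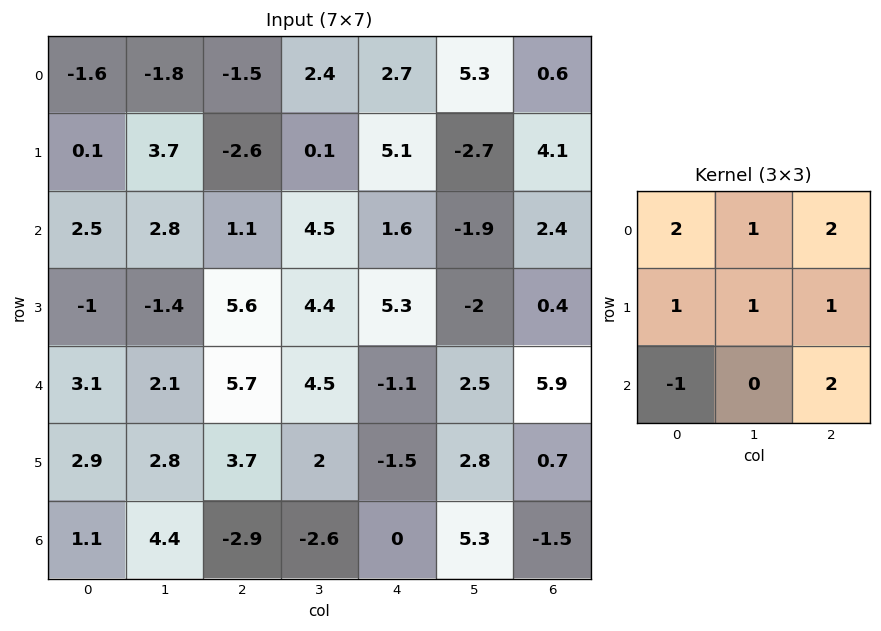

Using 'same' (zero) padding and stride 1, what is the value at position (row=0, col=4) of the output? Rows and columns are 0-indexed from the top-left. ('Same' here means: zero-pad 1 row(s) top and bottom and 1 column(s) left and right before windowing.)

4.9

The receptive field on the zero-padded input at this output position is [0 0 0 / 2.4 2.7 5.3 / 0.1 5.1 -2.7]. Elementwise product with the kernel and sum: 0·2 + 0·1 + 0·2 + 2.4·1 + 2.7·1 + 5.3·1 + 0.1·-1 + -2.7·2.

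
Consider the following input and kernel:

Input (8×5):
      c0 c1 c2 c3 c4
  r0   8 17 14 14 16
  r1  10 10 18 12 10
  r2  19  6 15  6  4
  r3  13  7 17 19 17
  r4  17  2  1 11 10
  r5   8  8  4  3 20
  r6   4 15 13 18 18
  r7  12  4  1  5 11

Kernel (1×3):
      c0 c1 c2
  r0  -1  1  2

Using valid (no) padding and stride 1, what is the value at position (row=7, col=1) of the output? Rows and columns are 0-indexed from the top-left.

7

The receptive field on the input at this output position is [4 1 5]. Elementwise product with the kernel and sum: 4·-1 + 1·1 + 5·2.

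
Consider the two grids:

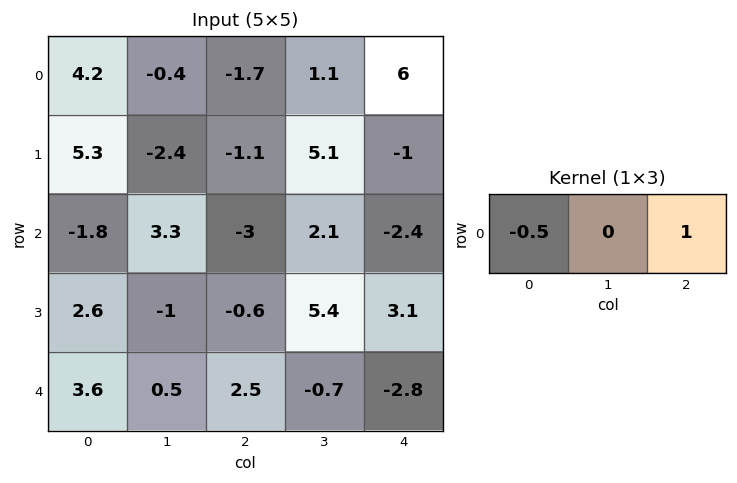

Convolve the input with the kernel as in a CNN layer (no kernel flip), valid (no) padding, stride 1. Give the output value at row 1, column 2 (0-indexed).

-0.45

The receptive field on the input at this output position is [-1.1 5.1 -1]. Elementwise product with the kernel and sum: -1.1·-0.5 + -1·1.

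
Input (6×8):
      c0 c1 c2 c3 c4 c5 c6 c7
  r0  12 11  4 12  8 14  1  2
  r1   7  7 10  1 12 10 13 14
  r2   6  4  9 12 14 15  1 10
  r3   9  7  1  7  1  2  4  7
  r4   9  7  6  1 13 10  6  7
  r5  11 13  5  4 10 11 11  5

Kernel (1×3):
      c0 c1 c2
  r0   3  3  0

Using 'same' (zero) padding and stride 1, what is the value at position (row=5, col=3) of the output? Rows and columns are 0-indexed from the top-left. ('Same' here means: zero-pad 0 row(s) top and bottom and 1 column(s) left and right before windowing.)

The receptive field on the zero-padded input at this output position is [5 4 10]. Elementwise product with the kernel and sum: 5·3 + 4·3.

27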